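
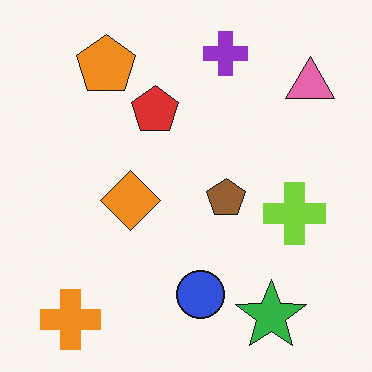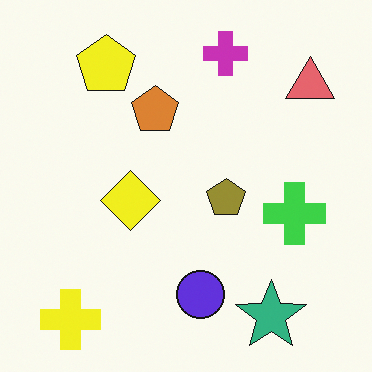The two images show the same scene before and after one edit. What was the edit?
This is the original image hue-shifted slightly.

Every shape's color has rotated by the same amount around the hue wheel — a uniform hue shift.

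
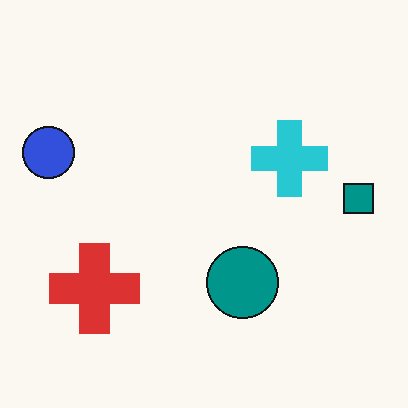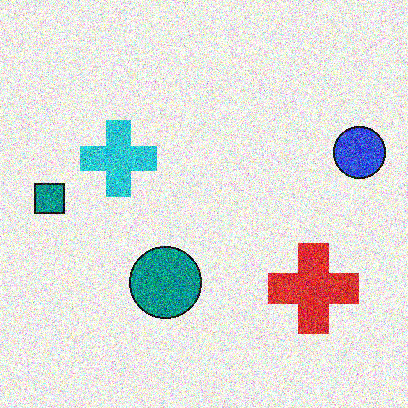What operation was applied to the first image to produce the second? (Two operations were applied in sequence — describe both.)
This is the original image flipped horizontally (left ↔ right), then degraded with heavy additive noise.

The blue circle is in the left of the first image and the right of the second — shapes on opposite sides of the vertical midline have swapped in a mirror flip. Random speckle covers the whole image, including the flat background.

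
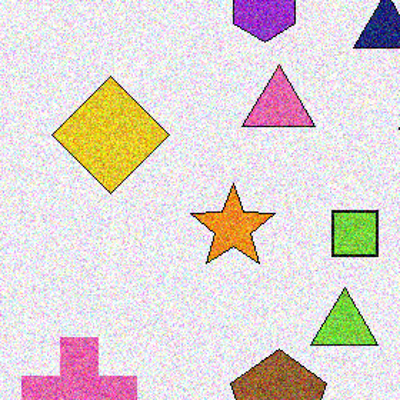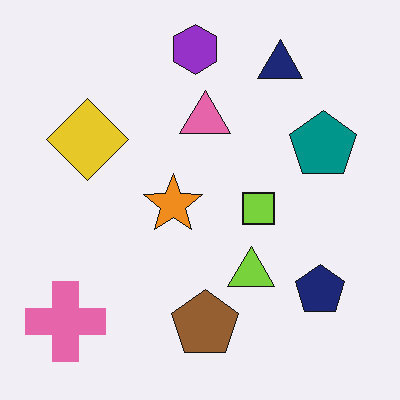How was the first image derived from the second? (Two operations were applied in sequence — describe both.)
This is the original image degraded with heavy additive noise, then cropped slightly and scaled back up.

Random speckle covers the whole image, including the flat background. The visible shapes are larger and the field of view is narrower; shapes near the original edges may be partly or wholly outside the frame — a crop-and-rescale.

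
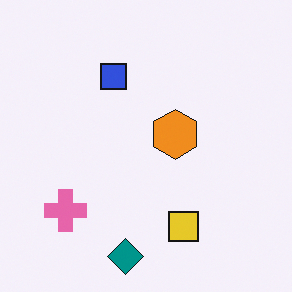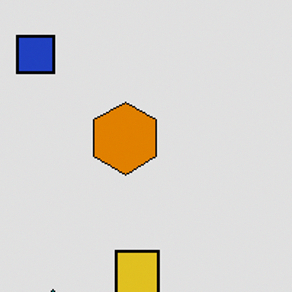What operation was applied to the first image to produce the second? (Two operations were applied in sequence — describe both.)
The image was posterized to a reduced palette, then cropped slightly and scaled back up.

Each flat color has snapped to a coarser quantized level — most visibly, the near-white background has dropped to a flat grey. The visible shapes are larger and the field of view is narrower; shapes near the original edges may be partly or wholly outside the frame — a crop-and-rescale.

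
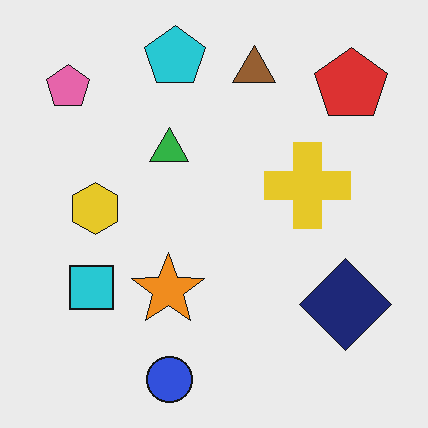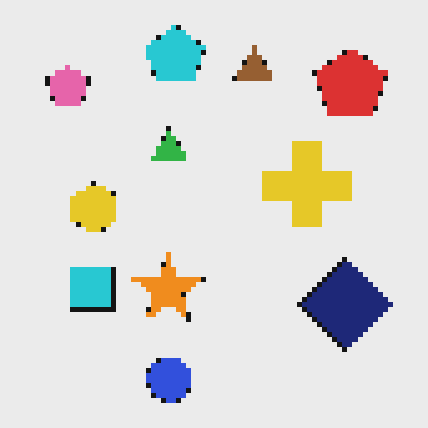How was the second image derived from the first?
This is the original image mildly pixelated.

Shapes are reduced to large square blocks; fine edges and outlines are lost — a downscale-then-upscale (mosaic) effect.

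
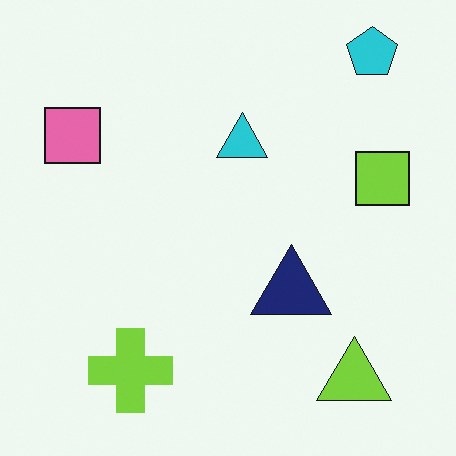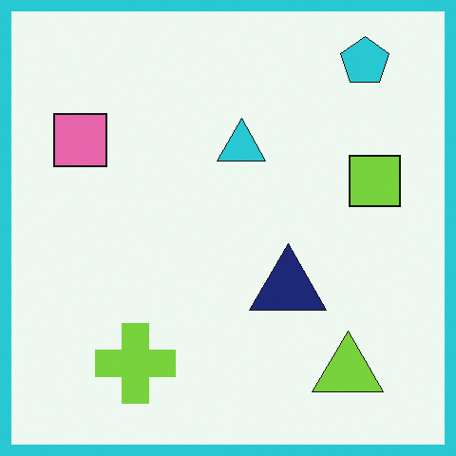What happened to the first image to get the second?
The image was framed with a cyan border.

A solid cyan frame runs around the edge of the second image, with the content slightly shrunk inside it.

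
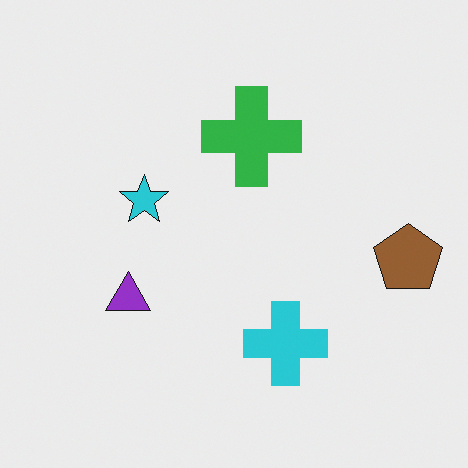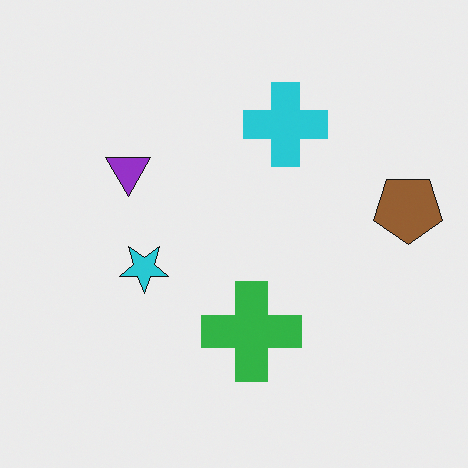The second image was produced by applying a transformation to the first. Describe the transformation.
The image was flipped vertically (top ↔ bottom).

The cyan cross is in the bottom of the first image and the top of the second — shapes on opposite sides of the horizontal midline have swapped in a mirror flip.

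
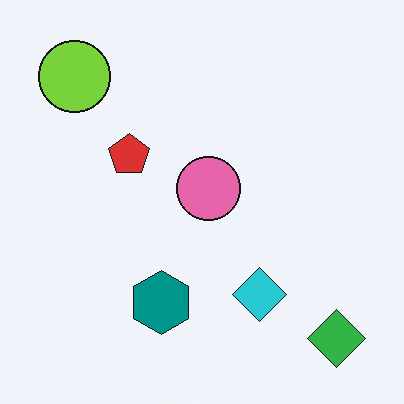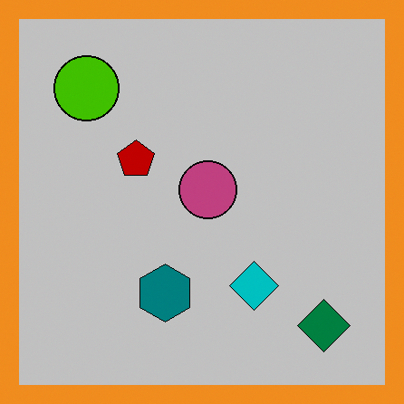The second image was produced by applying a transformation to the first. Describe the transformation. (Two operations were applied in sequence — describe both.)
It was heavily posterized to just a handful of flat colors, then framed with a orange border.

Each flat color has snapped to a coarser quantized level — most visibly, the near-white background has dropped to a flat grey. A solid orange frame runs around the edge of the second image, with the content slightly shrunk inside it.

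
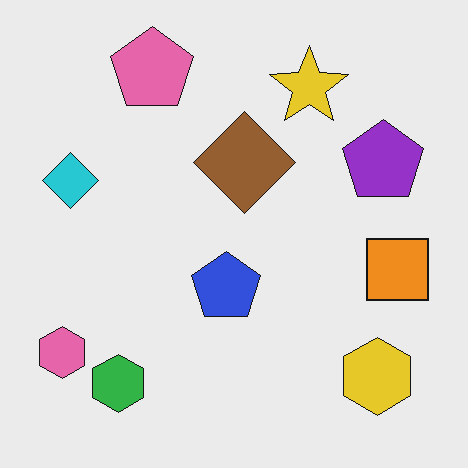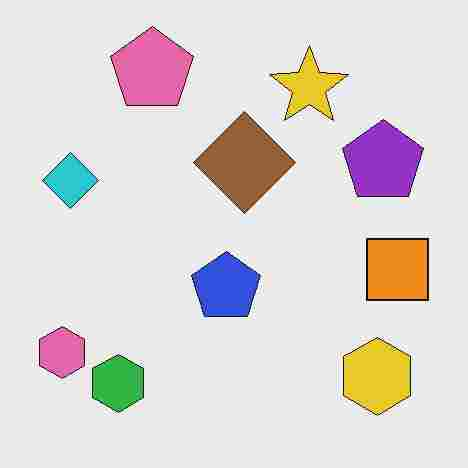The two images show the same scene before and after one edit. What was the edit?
This is the original image degraded with heavy JPEG compression.

Blocky 8×8 compression artifacts appear around shape edges and the flat background shows ringing — characteristic JPEG degradation.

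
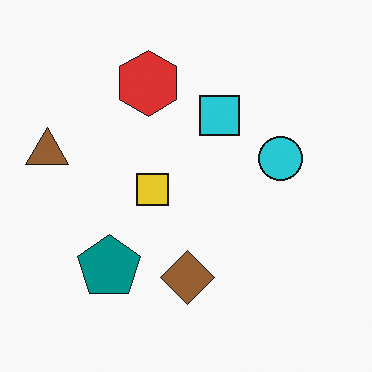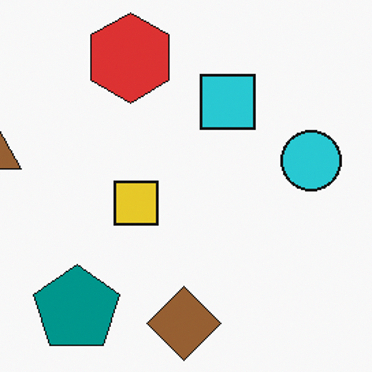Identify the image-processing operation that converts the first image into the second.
The transformation is: cropped to a modestly smaller region and rescaled.

The visible shapes are larger and the field of view is narrower; shapes near the original edges may be partly or wholly outside the frame — a crop-and-rescale.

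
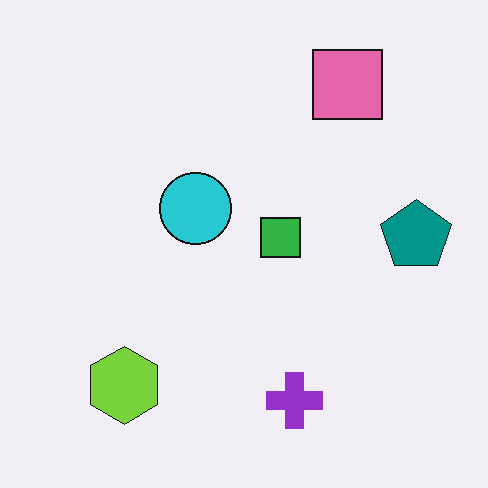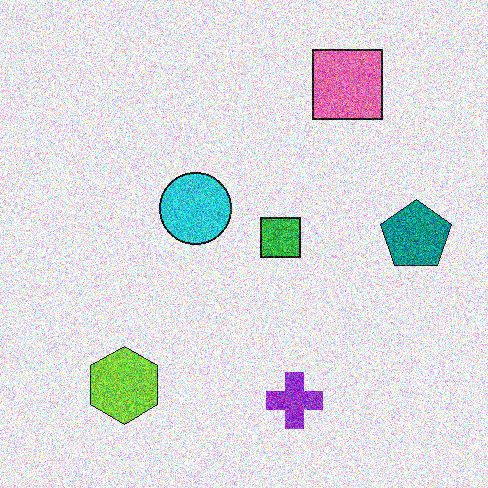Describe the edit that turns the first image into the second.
The second image is the first degraded with a thick layer of grain.

Random speckle covers the whole image, including the flat background.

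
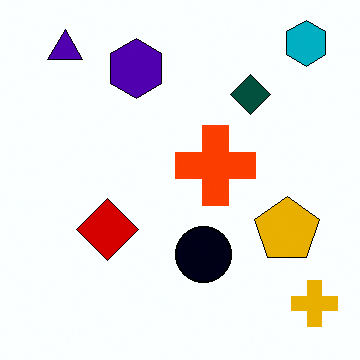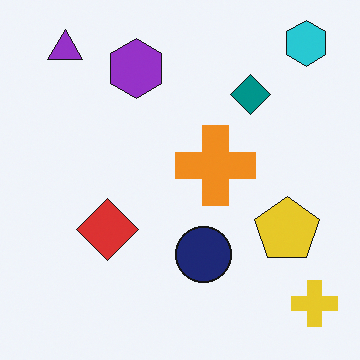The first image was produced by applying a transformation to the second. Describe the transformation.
Given much higher contrast.

Tones are pushed away from mid-grey across the whole image — a global contrast change.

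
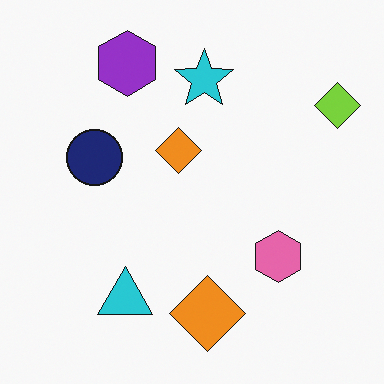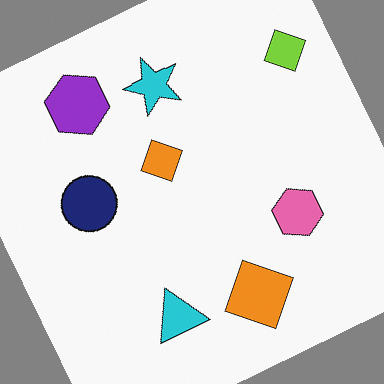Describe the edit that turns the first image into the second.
The image was rotated counter-clockwise by a clearly visible amount.

Every shape is tilted by the same angle and the image corners show triangular fill wedges — a whole-image rotation by a non-right angle.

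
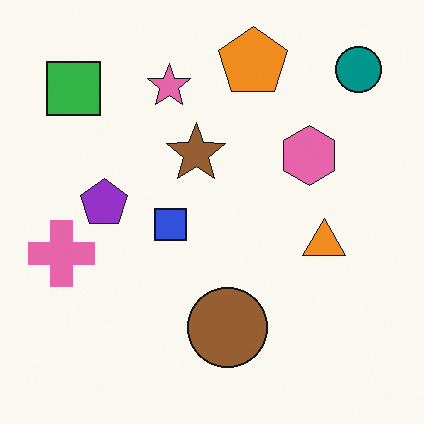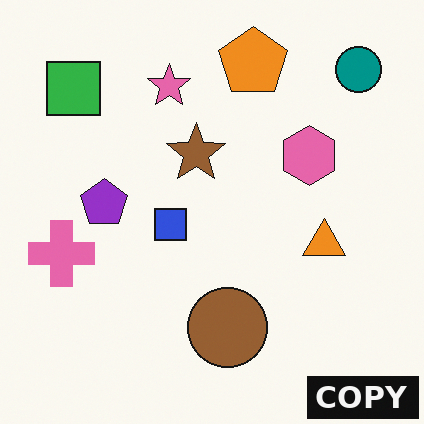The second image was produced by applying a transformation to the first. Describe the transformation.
The transformation is: watermarked with the text "COPY" in the lower-right corner.

A dark label reading "COPY" appears in the lower-right corner.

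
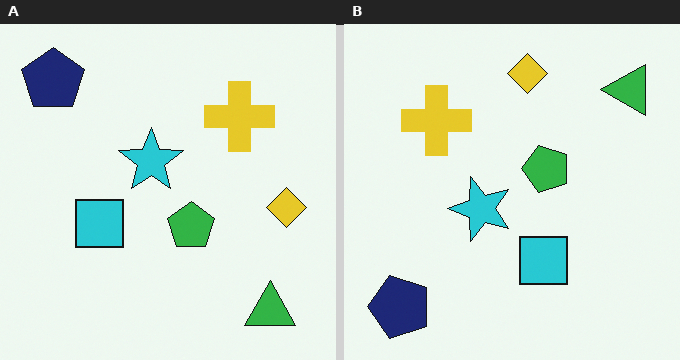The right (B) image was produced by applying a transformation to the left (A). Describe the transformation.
It was rotated 90° counter-clockwise.

The navy pentagon sits in the top-left of the left (A) image and the bottom-left of the right (B) — consistent with a whole-image 90° counter-clockwise rotation.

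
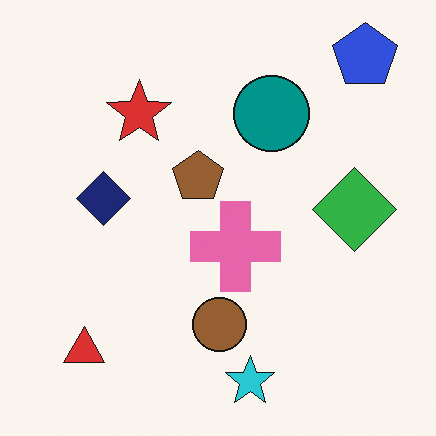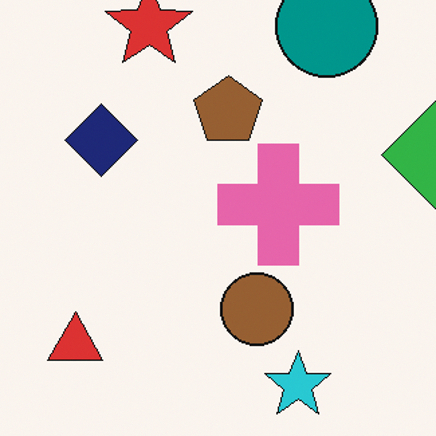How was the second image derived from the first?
The image was cropped to a modestly smaller region and rescaled.

The visible shapes are larger and the field of view is narrower; shapes near the original edges may be partly or wholly outside the frame — a crop-and-rescale.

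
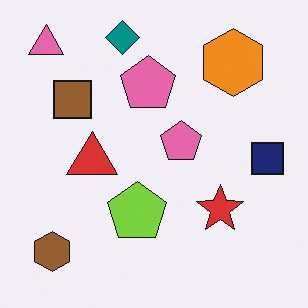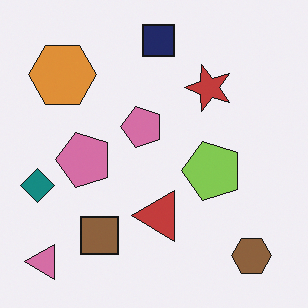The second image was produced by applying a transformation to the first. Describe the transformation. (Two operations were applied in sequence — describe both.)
Rotated 90° counter-clockwise, then slightly desaturated.

The pink triangle sits in the top-left of the first image and the bottom-left of the second — consistent with a whole-image 90° counter-clockwise rotation. All colors are more muted and greyish — a global saturation change.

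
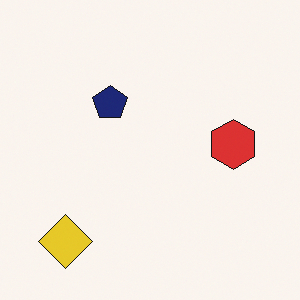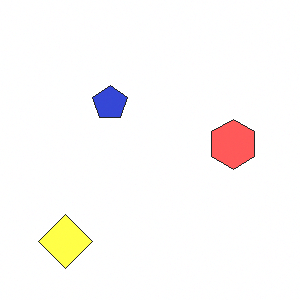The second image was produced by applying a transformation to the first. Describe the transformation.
Noticeably brightened.

Every pixel — background and shapes alike — is uniformly brightened.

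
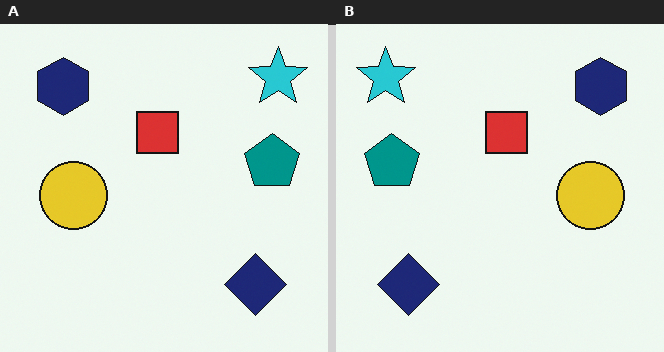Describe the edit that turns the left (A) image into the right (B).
This is the original image flipped horizontally (left ↔ right).

The cyan star is in the top-right of the left (A) image and the top-left of the right (B) — shapes on opposite sides of the vertical midline have swapped in a mirror flip.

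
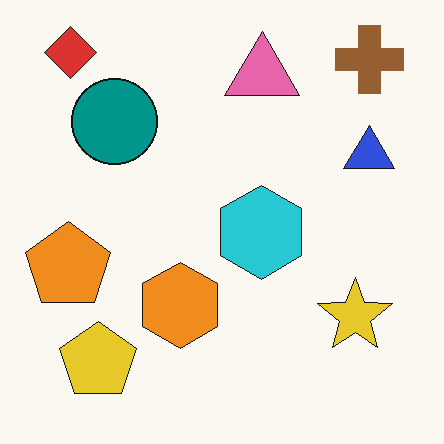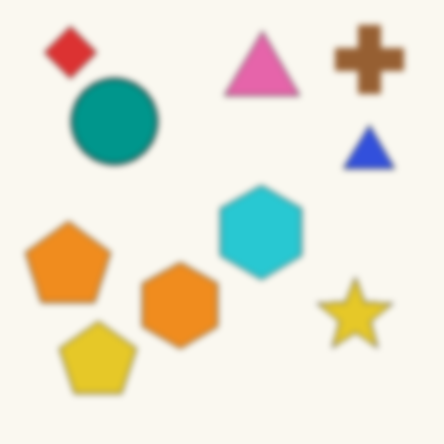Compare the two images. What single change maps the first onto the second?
The image was noticeably gaussian-blurred.

Shape edges and outlines are uniformly softened across the whole image.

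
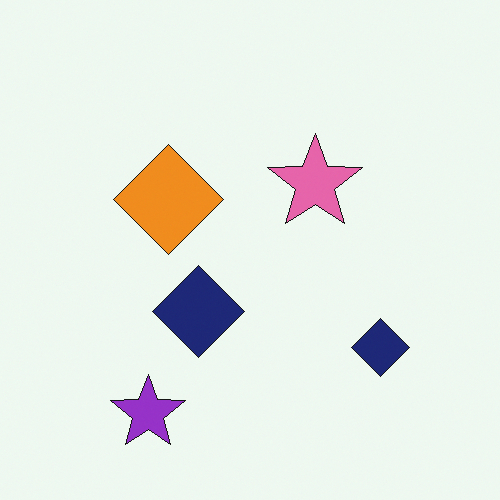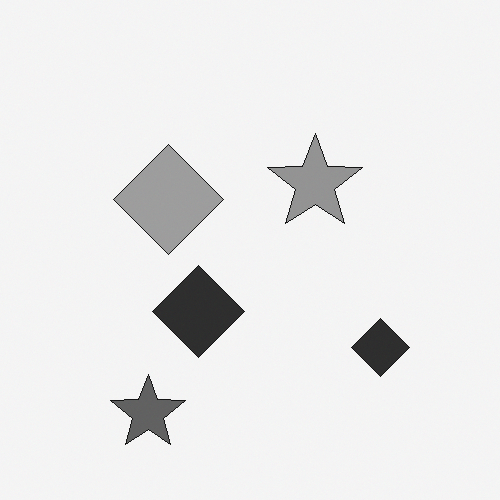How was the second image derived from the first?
Converted to grayscale.

All color is removed — every shape is now a shade of grey.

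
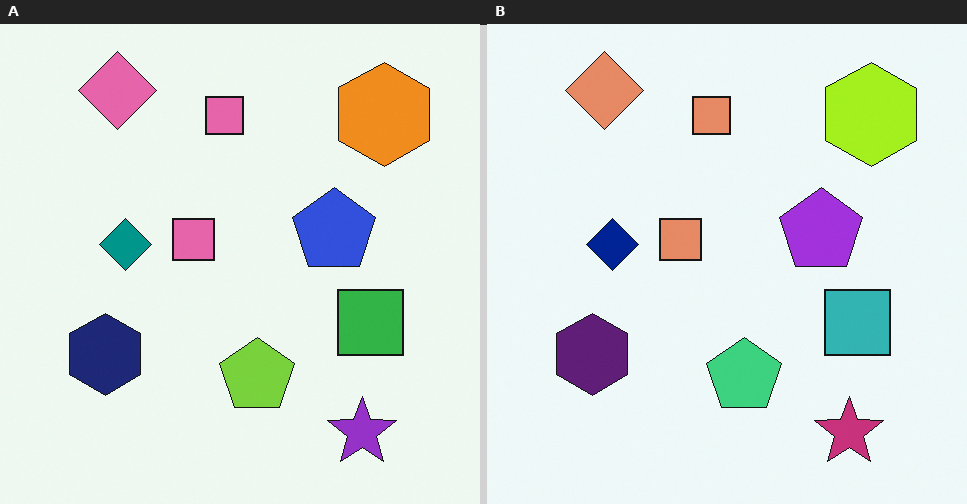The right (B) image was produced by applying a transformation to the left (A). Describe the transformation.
The transformation is: hue-shifted slightly.

Every shape's color has rotated by the same amount around the hue wheel — a uniform hue shift.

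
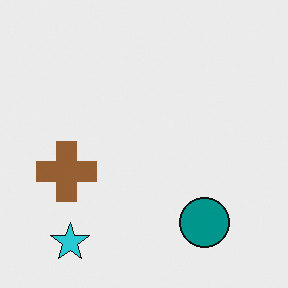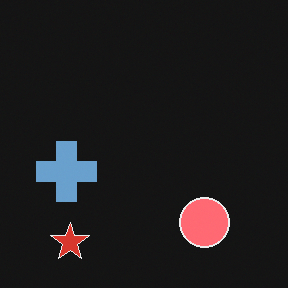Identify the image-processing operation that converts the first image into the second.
The image was color-inverted (negative).

The light background has become dark and every shape's color is its complement — a photographic negative.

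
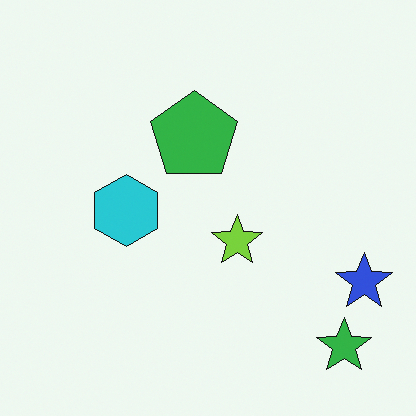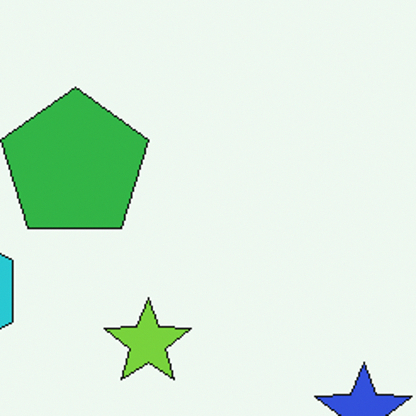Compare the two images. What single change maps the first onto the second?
This is the original image cropped tightly and scaled back up.

The visible shapes are larger and the field of view is narrower; shapes near the original edges may be partly or wholly outside the frame — a crop-and-rescale.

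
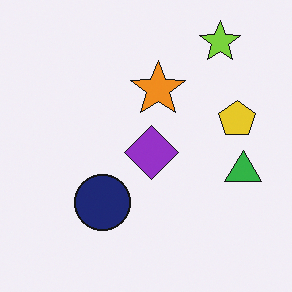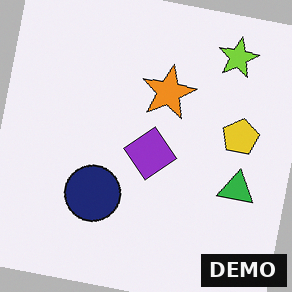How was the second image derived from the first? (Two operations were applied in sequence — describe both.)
It was rotated clockwise by a few degrees, then watermarked with the text "DEMO" in the lower-right corner.

Every shape is tilted by the same angle and the image corners show triangular fill wedges — a whole-image rotation by a non-right angle. A dark label reading "DEMO" appears in the lower-right corner.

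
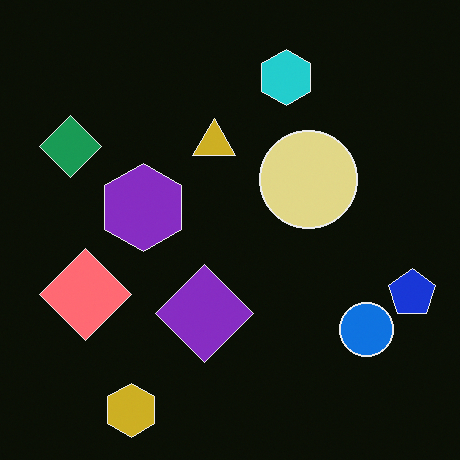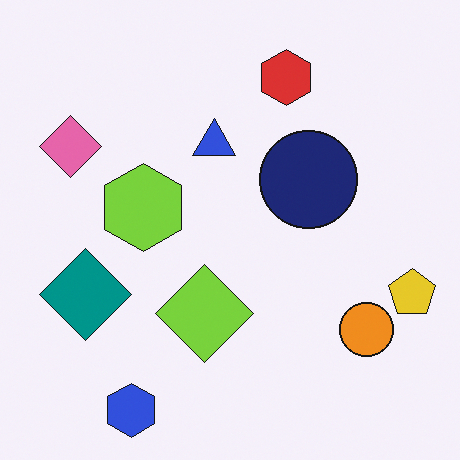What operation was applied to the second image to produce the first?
The first image is the second color-inverted (negative).

The light background has become dark and every shape's color is its complement — a photographic negative.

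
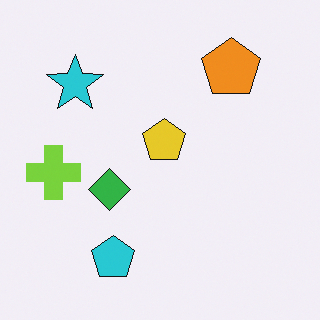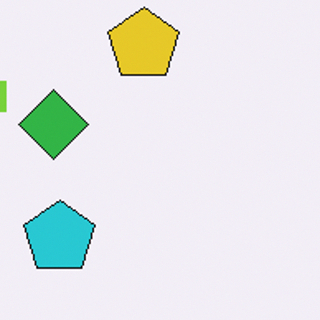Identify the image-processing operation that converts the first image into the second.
The image was cropped to a noticeably smaller region and rescaled.

The visible shapes are larger and the field of view is narrower; shapes near the original edges may be partly or wholly outside the frame — a crop-and-rescale.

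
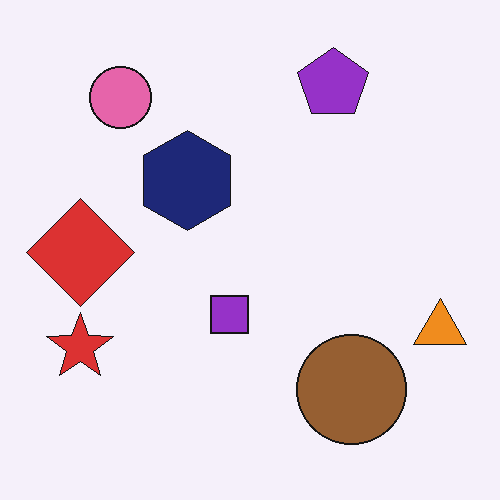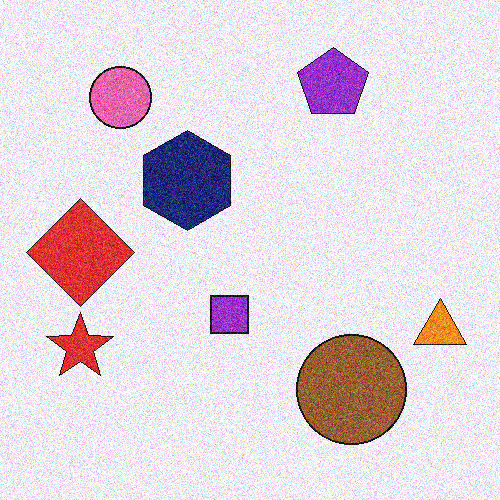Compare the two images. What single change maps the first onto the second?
This is the original image degraded with strong gaussian noise.

Random speckle covers the whole image, including the flat background.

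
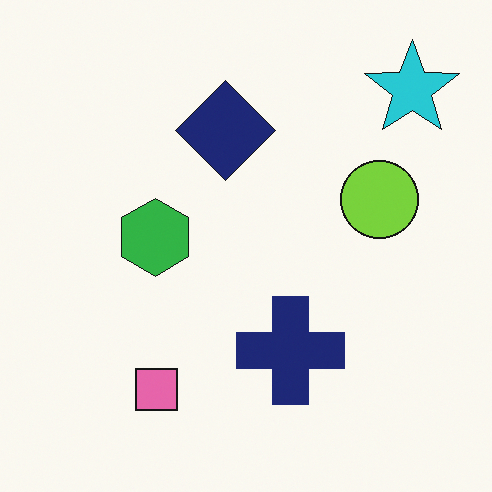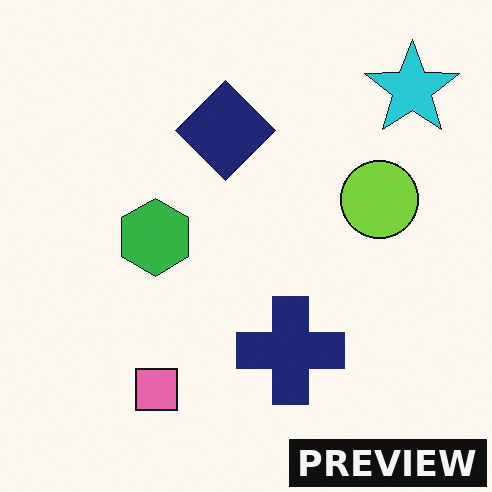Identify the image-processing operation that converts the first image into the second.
This is the original image watermarked with the text "PREVIEW" in the lower-right corner.

A dark label reading "PREVIEW" appears in the lower-right corner.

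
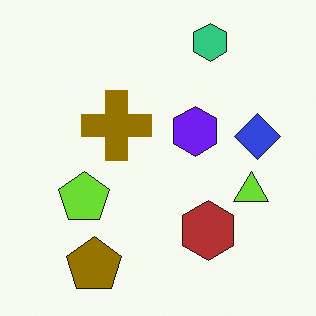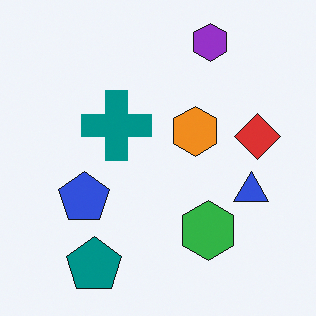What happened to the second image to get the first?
The first image is the second hue-shifted through roughly half the color wheel.

Every shape's color has rotated by the same amount around the hue wheel — a uniform hue shift.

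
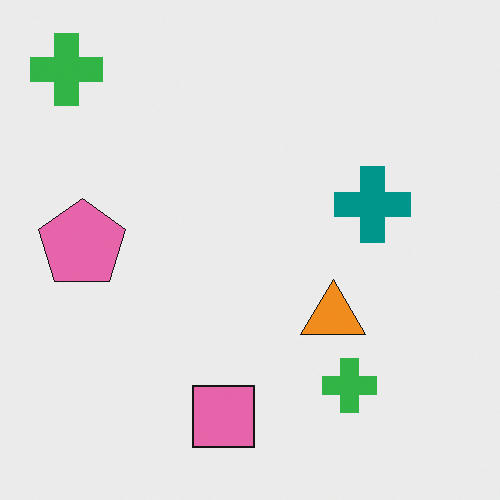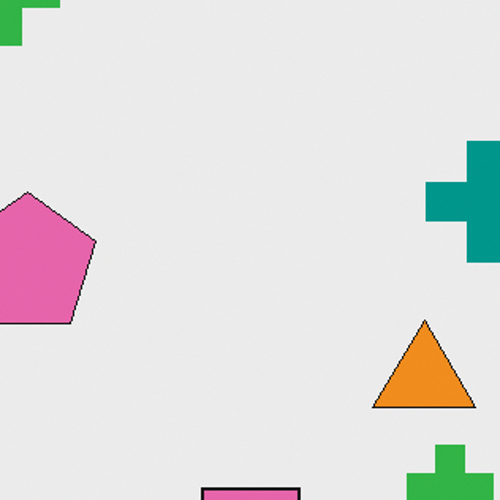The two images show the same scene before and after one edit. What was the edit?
The second image is the first cropped slightly and scaled back up.

The visible shapes are larger and the field of view is narrower; shapes near the original edges may be partly or wholly outside the frame — a crop-and-rescale.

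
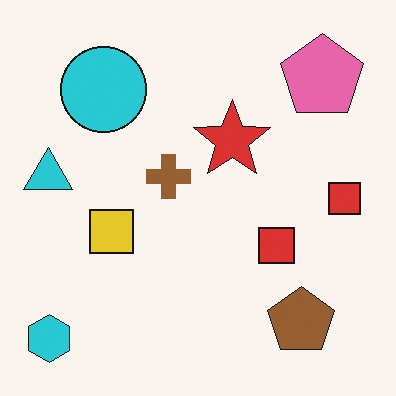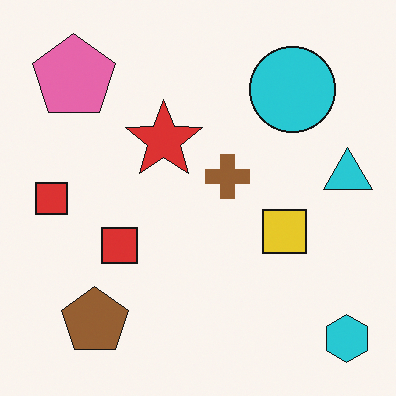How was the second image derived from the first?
The image was flipped horizontally (left ↔ right).

The cyan triangle is in the left of the first image and the right of the second — shapes on opposite sides of the vertical midline have swapped in a mirror flip.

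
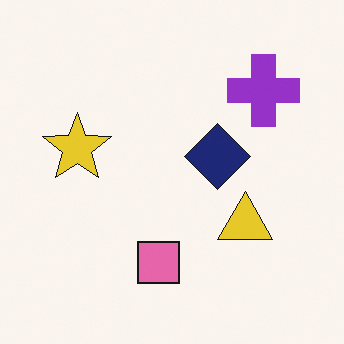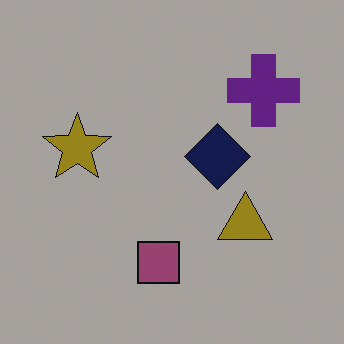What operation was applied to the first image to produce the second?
It was noticeably darkened.

Every pixel — background and shapes alike — is uniformly darkened.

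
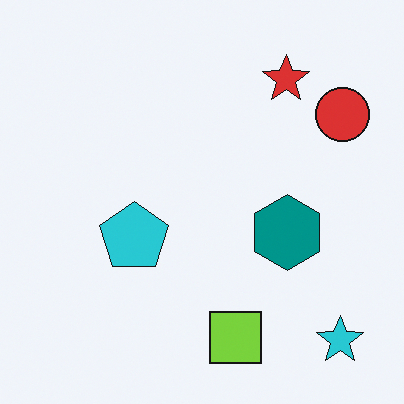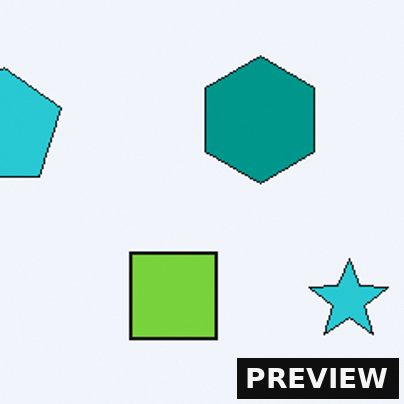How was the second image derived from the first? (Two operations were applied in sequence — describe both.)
This is the original image cropped to a noticeably smaller region and rescaled, then watermarked with the text "PREVIEW" in the lower-right corner.

The visible shapes are larger and the field of view is narrower; shapes near the original edges may be partly or wholly outside the frame — a crop-and-rescale. A dark label reading "PREVIEW" appears in the lower-right corner.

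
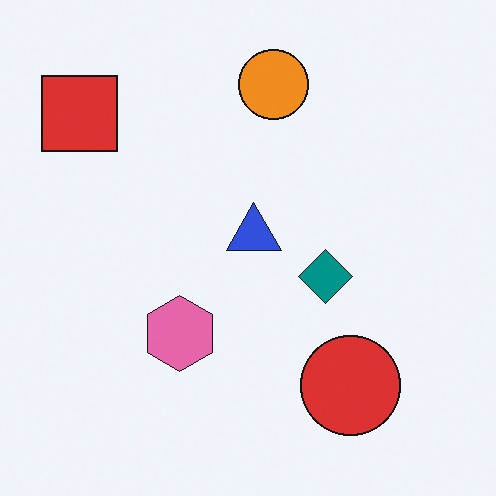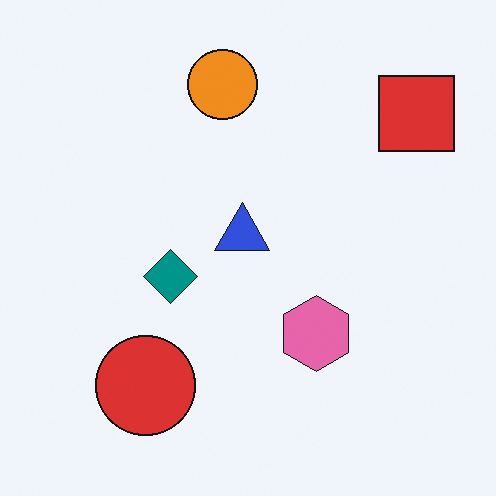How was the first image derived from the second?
This is the original image flipped horizontally (left ↔ right).

The red square is in the top-right of the second image and the top-left of the first — shapes on opposite sides of the vertical midline have swapped in a mirror flip.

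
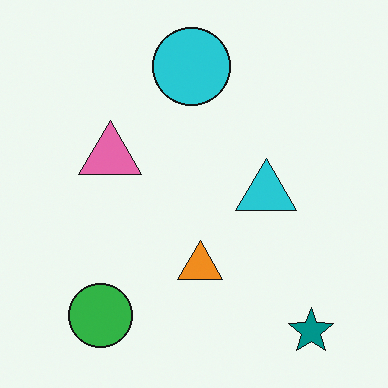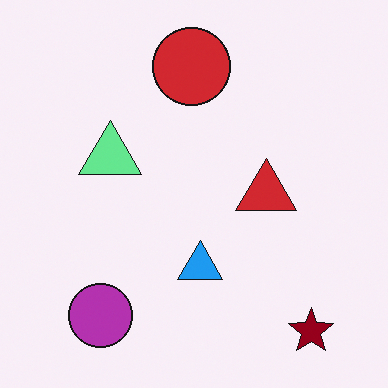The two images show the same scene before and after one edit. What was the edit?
It was hue-shifted through roughly half the color wheel.

Every shape's color has rotated by the same amount around the hue wheel — a uniform hue shift.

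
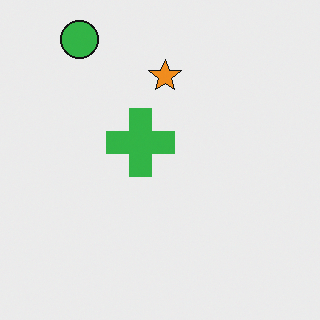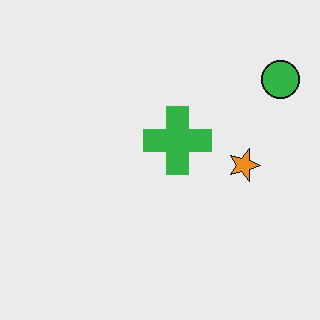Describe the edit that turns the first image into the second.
Rotated 90° clockwise.

The green circle sits in the top-left of the first image and the top-right of the second — consistent with a whole-image 90° clockwise rotation.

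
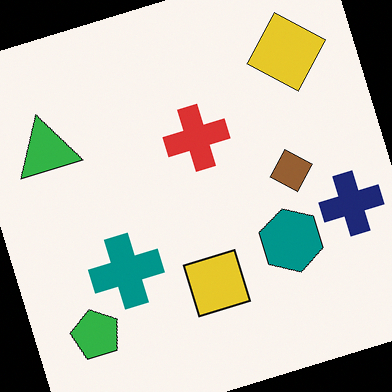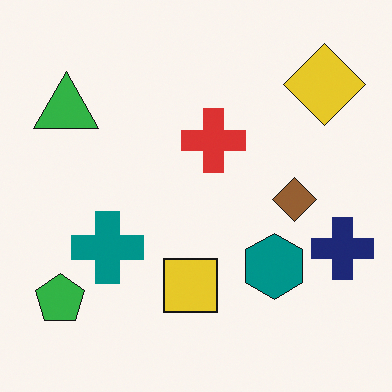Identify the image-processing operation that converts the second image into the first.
The image was rotated counter-clockwise by a clearly visible amount.

Every shape is tilted by the same angle and the image corners show triangular fill wedges — a whole-image rotation by a non-right angle.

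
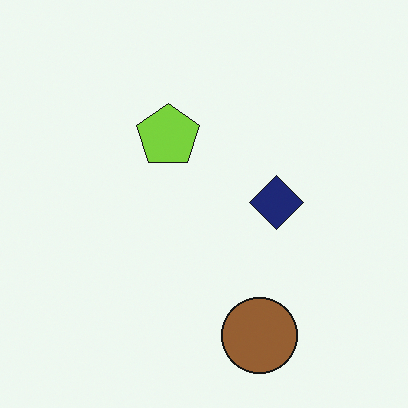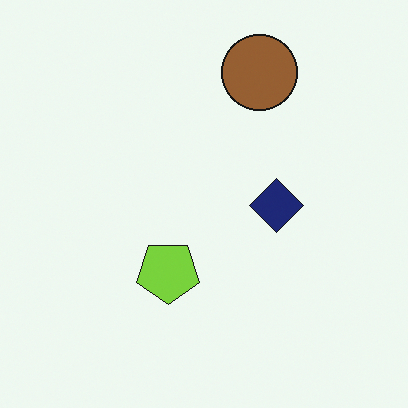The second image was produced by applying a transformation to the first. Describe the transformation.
The second image is the first flipped vertically (top ↔ bottom).

The brown circle is in the bottom of the first image and the top of the second — shapes on opposite sides of the horizontal midline have swapped in a mirror flip.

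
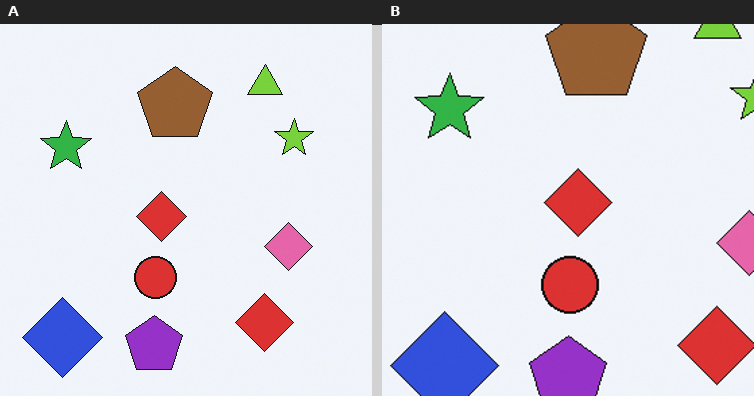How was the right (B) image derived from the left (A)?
The transformation is: cropped slightly and scaled back up.

The visible shapes are larger and the field of view is narrower; shapes near the original edges may be partly or wholly outside the frame — a crop-and-rescale.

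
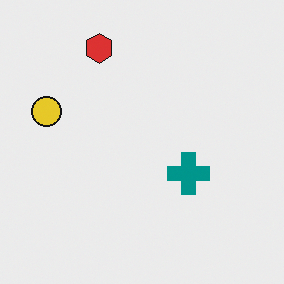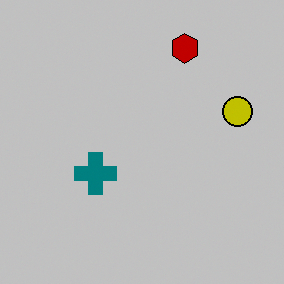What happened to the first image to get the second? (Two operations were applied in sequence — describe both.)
The second image is the first heavily posterized to just a handful of flat colors, then flipped horizontally (left ↔ right).

Each flat color has snapped to a coarser quantized level — most visibly, the near-white background has dropped to a flat grey. The yellow circle is in the left of the first image and the right of the second — shapes on opposite sides of the vertical midline have swapped in a mirror flip.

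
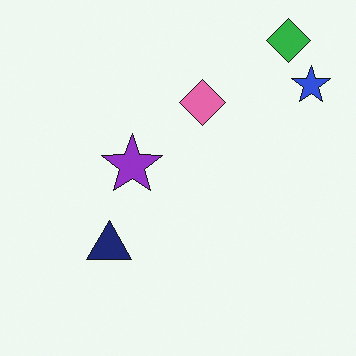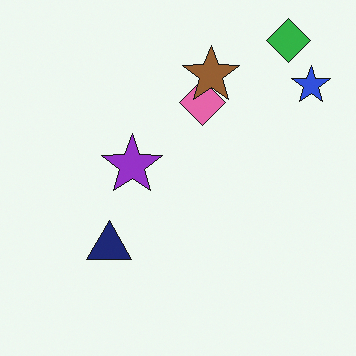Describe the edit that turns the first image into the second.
The second image is the first overlaid with an additional brown star.

A brown star appears in the second image that is absent from the first.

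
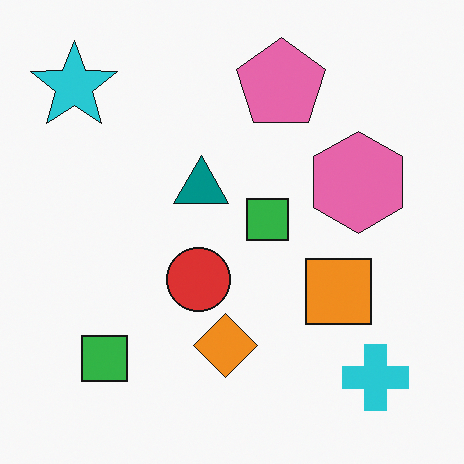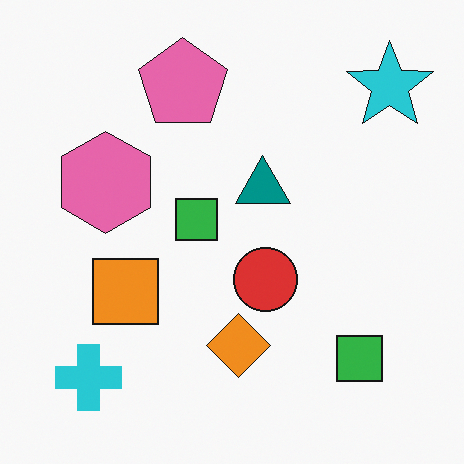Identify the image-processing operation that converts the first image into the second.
Flipped horizontally (left ↔ right).

The cyan star is in the top-left of the first image and the top-right of the second — shapes on opposite sides of the vertical midline have swapped in a mirror flip.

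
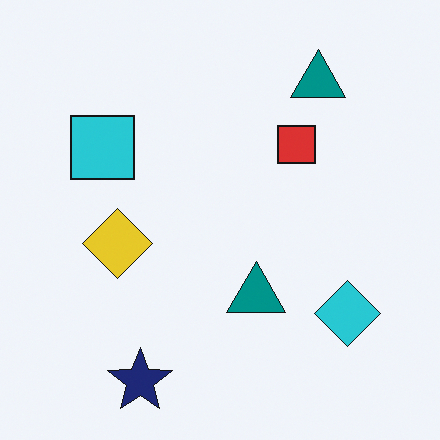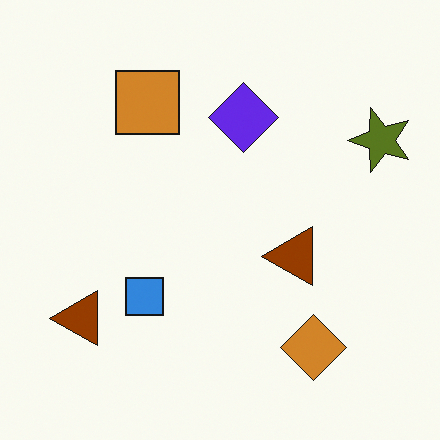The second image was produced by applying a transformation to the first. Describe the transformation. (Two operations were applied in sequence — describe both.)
The transformation is: hue-shifted by a large amount, then transposed (reflected across the top-left ↔ bottom-right diagonal).

Every shape's color has rotated by the same amount around the hue wheel — a uniform hue shift. Shapes have swapped their row and column positions — what was in the top-right is now in the bottom-left — a diagonal reflection.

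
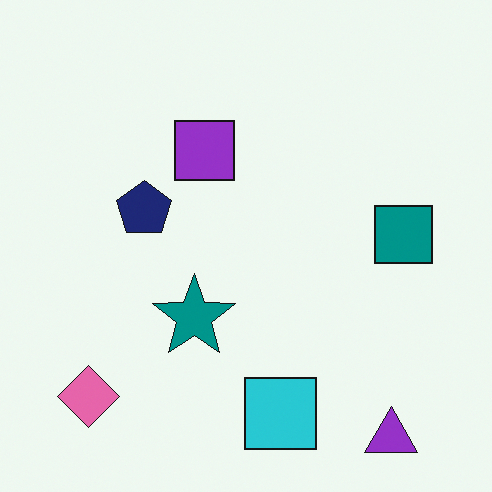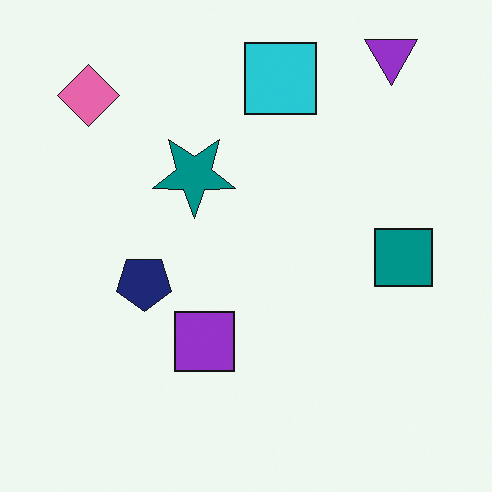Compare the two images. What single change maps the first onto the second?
It was flipped vertically (top ↔ bottom).

The purple triangle is in the bottom-right of the first image and the top-right of the second — shapes on opposite sides of the horizontal midline have swapped in a mirror flip.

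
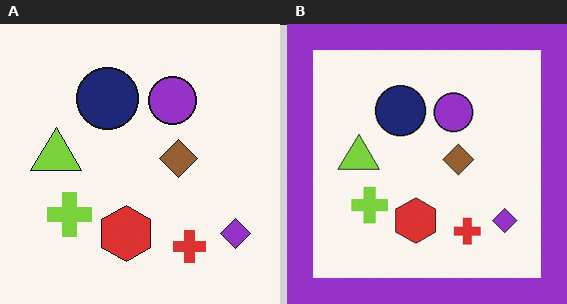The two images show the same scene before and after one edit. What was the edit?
Framed with a purple border.

A solid purple frame runs around the edge of the right (B) image, with the content slightly shrunk inside it.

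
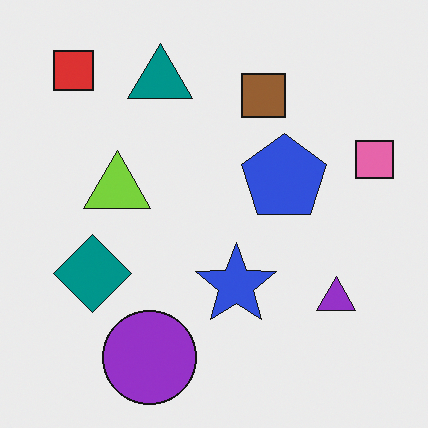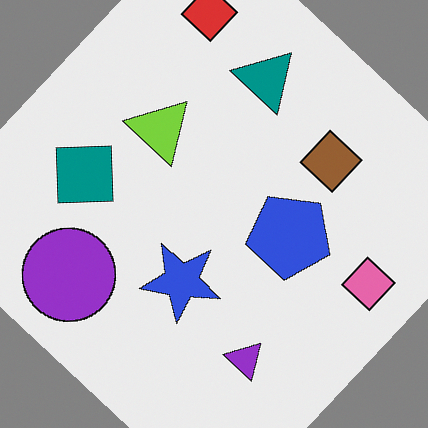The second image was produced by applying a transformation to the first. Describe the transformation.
The second image is the first rotated clockwise by a large amount — several tens of degrees.

Every shape is tilted by the same angle and the image corners show triangular fill wedges — a whole-image rotation by a non-right angle.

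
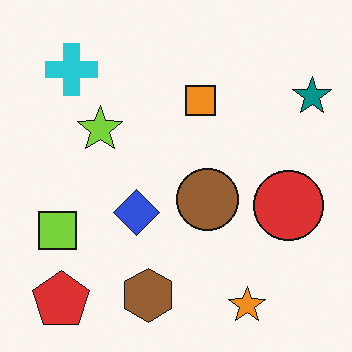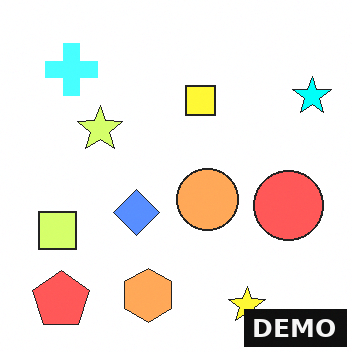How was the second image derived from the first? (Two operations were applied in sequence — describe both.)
The transformation is: noticeably brightened, then watermarked with the text "DEMO" in the lower-right corner.

Every pixel — background and shapes alike — is uniformly brightened. A dark label reading "DEMO" appears in the lower-right corner.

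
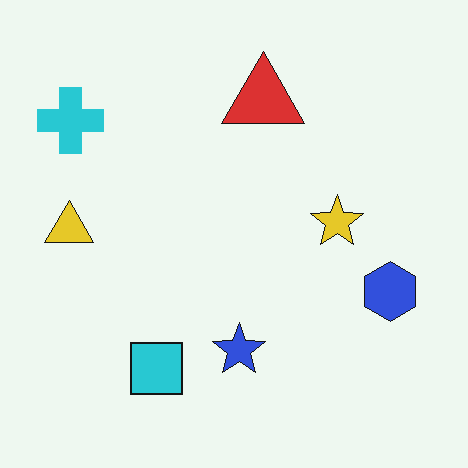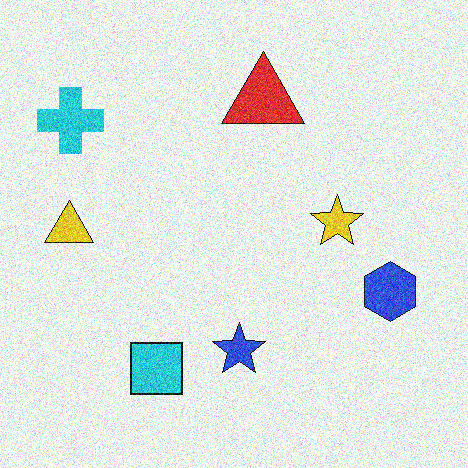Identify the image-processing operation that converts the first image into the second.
The second image is the first degraded with a thick layer of grain.

Random speckle covers the whole image, including the flat background.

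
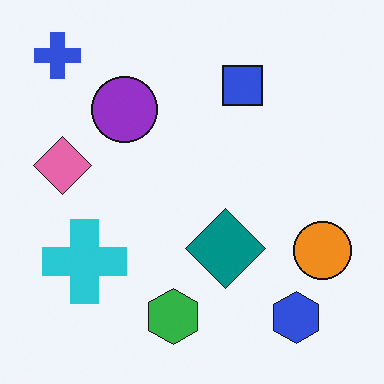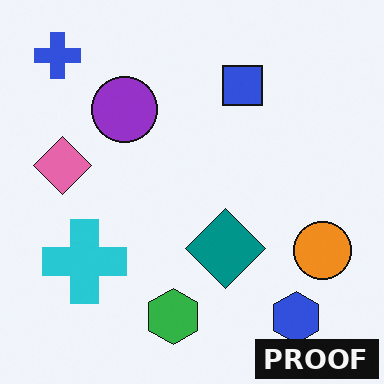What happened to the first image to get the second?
The image was watermarked with the text "PROOF" in the lower-right corner.

A dark label reading "PROOF" appears in the lower-right corner.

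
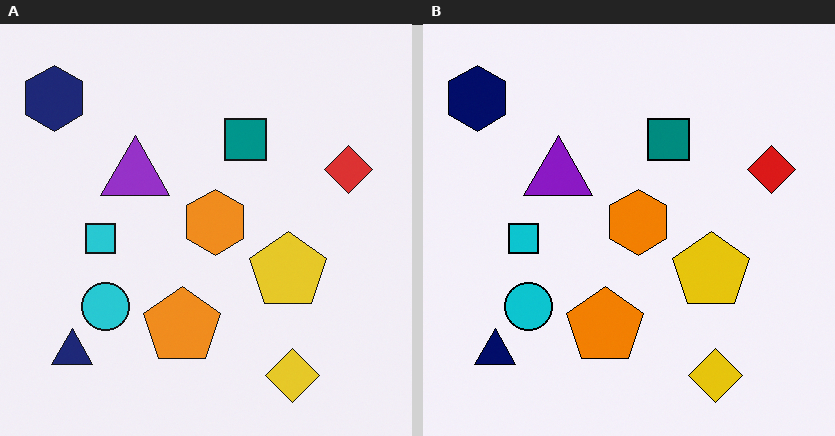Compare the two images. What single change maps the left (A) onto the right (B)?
The right (B) image is the left (A) given slightly increased contrast.

Tones are pushed away from mid-grey across the whole image — a global contrast change.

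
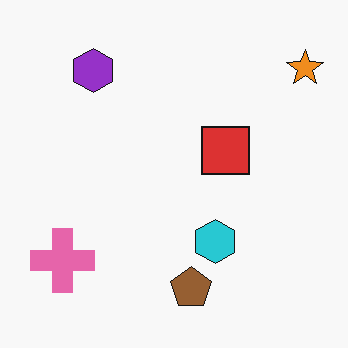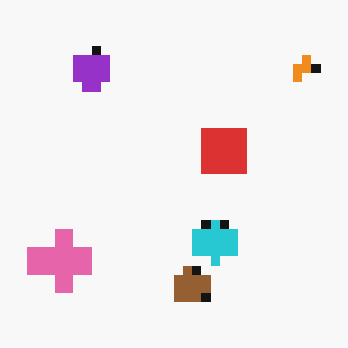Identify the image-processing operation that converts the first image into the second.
The image was coarsely pixelated.

Shapes are reduced to large square blocks; fine edges and outlines are lost — a downscale-then-upscale (mosaic) effect.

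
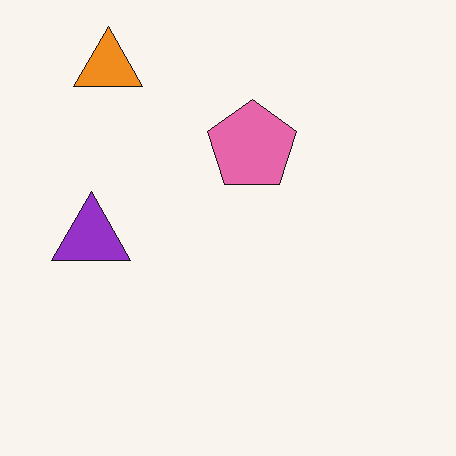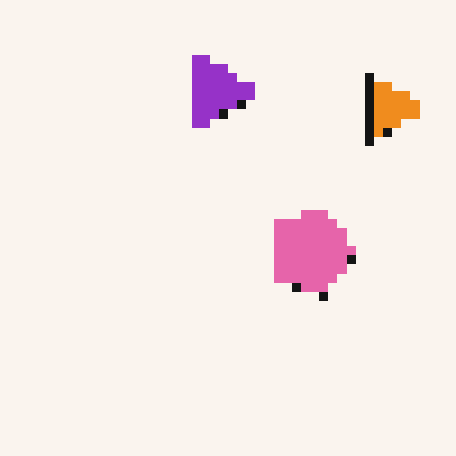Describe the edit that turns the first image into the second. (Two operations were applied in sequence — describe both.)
The transformation is: coarsely pixelated, then rotated 90° clockwise.

Shapes are reduced to large square blocks; fine edges and outlines are lost — a downscale-then-upscale (mosaic) effect. The orange triangle sits in the top-left of the first image and the top-right of the second — consistent with a whole-image 90° clockwise rotation.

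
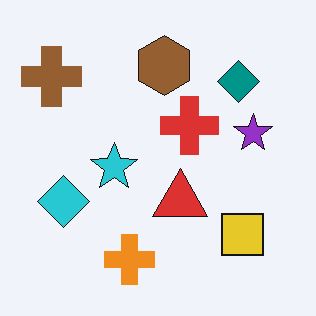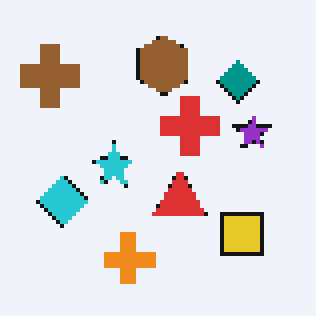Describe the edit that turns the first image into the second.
The second image is the first mildly pixelated.

Shapes are reduced to large square blocks; fine edges and outlines are lost — a downscale-then-upscale (mosaic) effect.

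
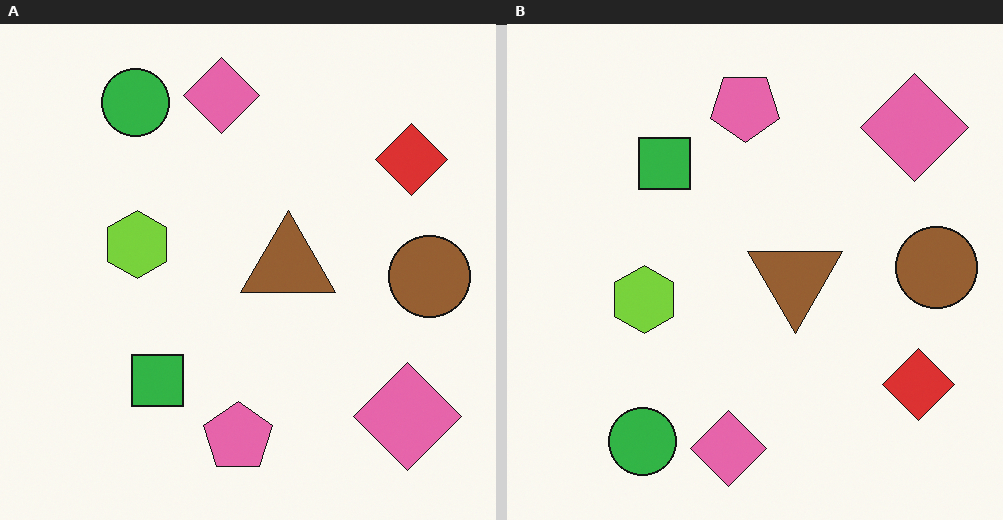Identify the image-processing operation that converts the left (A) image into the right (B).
Flipped vertically (top ↔ bottom).

The green circle is in the top-left of the left (A) image and the bottom-left of the right (B) — shapes on opposite sides of the horizontal midline have swapped in a mirror flip.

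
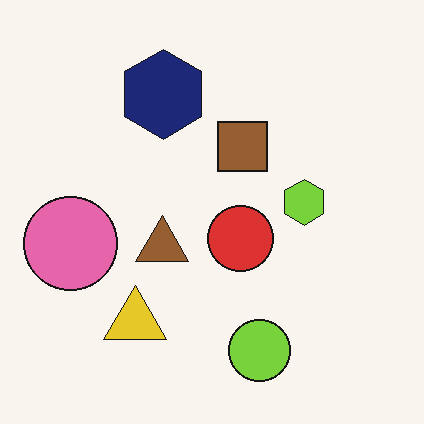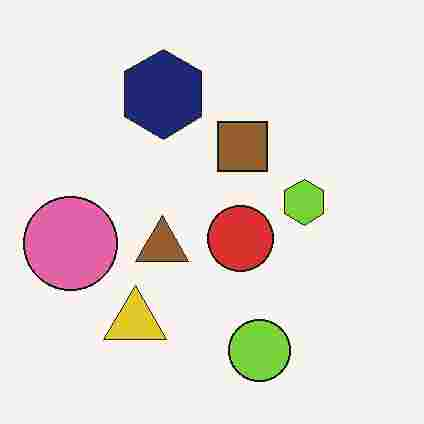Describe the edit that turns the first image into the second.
The transformation is: degraded with heavy JPEG compression.

Blocky 8×8 compression artifacts appear around shape edges and the flat background shows ringing — characteristic JPEG degradation.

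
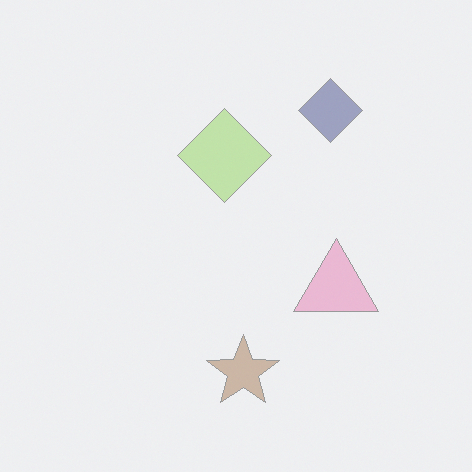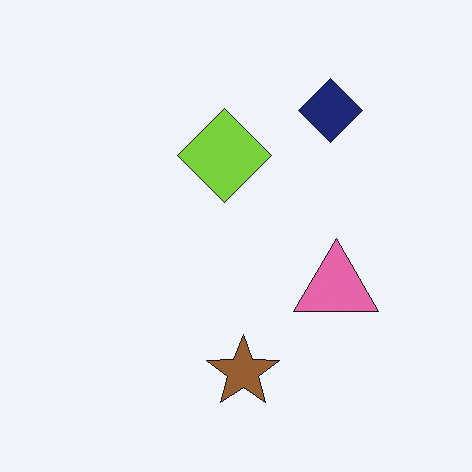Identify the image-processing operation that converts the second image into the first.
The first image is the second washed out (contrast reduced).

Tones are pushed toward mid-grey across the whole image — a global contrast change.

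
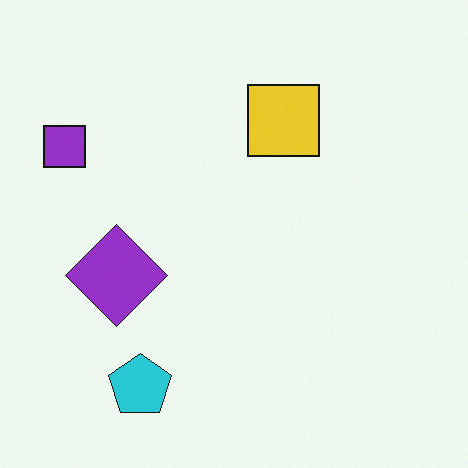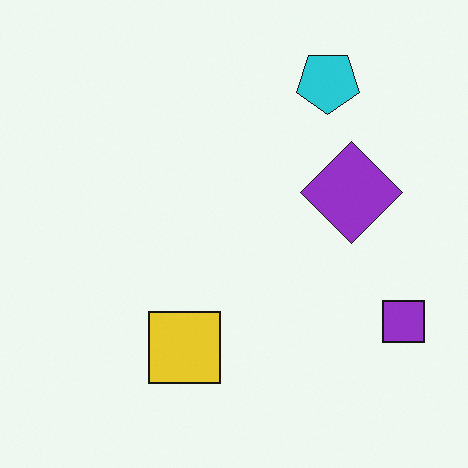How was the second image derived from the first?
Rotated 180°.

The purple square sits in the top-left of the first image and the bottom-right of the second — consistent with a whole-image 180° rotation.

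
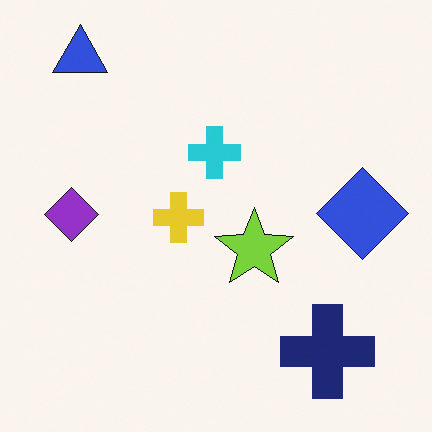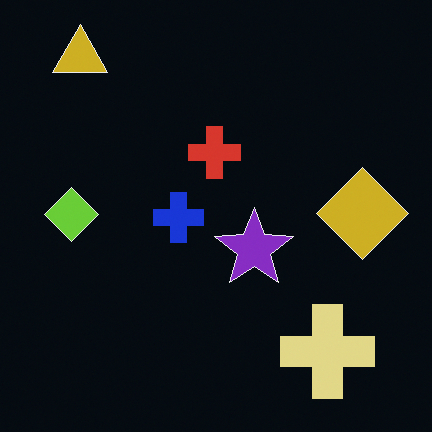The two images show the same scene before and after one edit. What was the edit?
The image was color-inverted (negative).

The light background has become dark and every shape's color is its complement — a photographic negative.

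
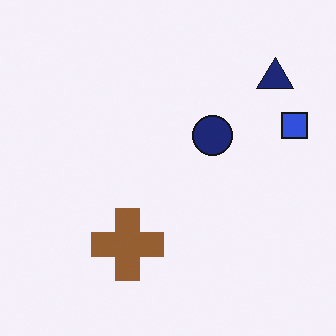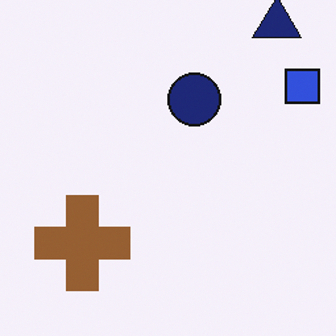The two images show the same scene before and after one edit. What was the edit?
The second image is the first cropped to a modestly smaller region and rescaled.

The visible shapes are larger and the field of view is narrower; shapes near the original edges may be partly or wholly outside the frame — a crop-and-rescale.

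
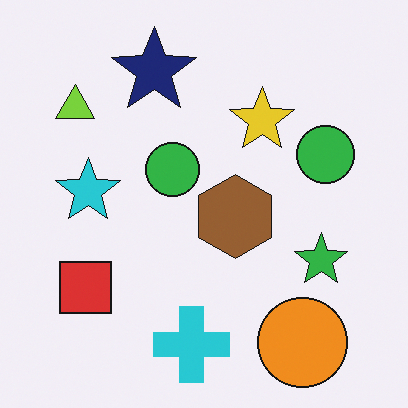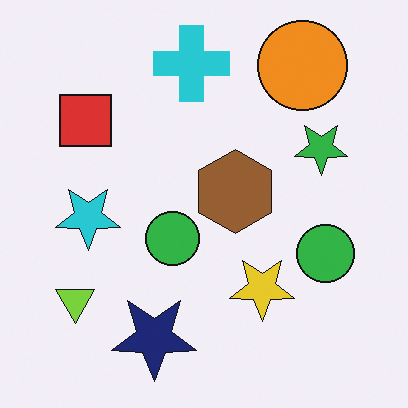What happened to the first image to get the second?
The image was flipped vertically (top ↔ bottom).

The cyan cross is in the bottom of the first image and the top of the second — shapes on opposite sides of the horizontal midline have swapped in a mirror flip.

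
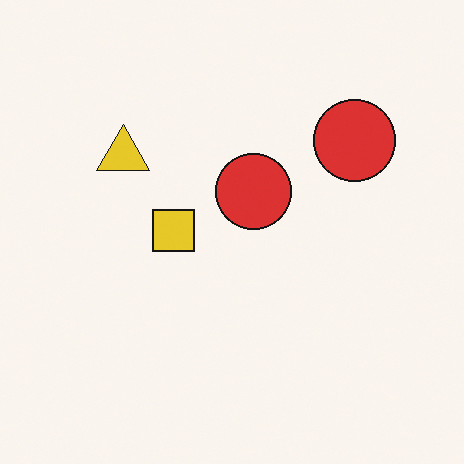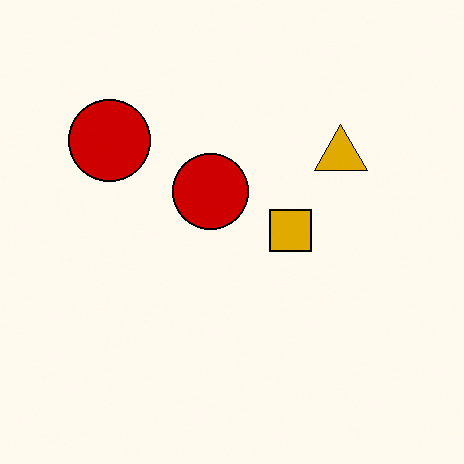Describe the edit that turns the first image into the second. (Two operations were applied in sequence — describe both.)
The transformation is: given much higher contrast, then flipped horizontally (left ↔ right).

Tones are pushed away from mid-grey across the whole image — a global contrast change. The yellow triangle is in the left of the first image and the right of the second — shapes on opposite sides of the vertical midline have swapped in a mirror flip.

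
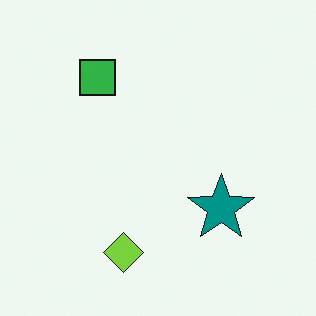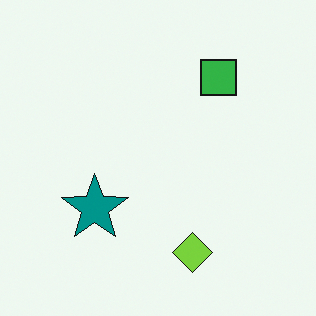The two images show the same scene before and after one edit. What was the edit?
The transformation is: flipped horizontally (left ↔ right).

The teal star is in the right of the first image and the left of the second — shapes on opposite sides of the vertical midline have swapped in a mirror flip.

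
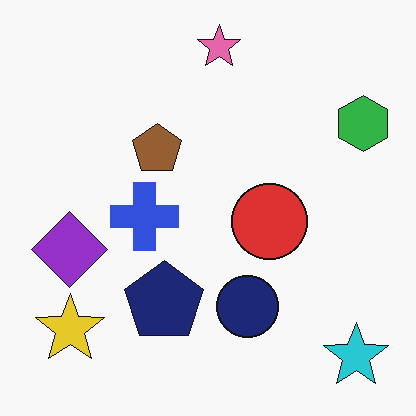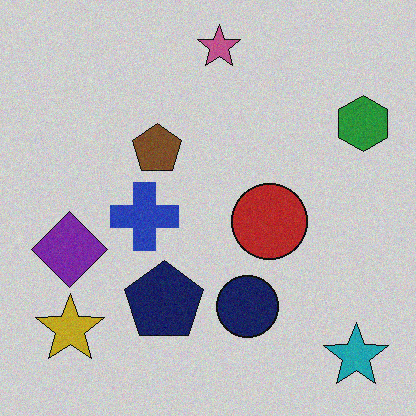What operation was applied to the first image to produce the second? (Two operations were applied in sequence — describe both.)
It was slightly darkened, then degraded with a light layer of grain.

Every pixel — background and shapes alike — is uniformly darkened. Random speckle covers the whole image, including the flat background.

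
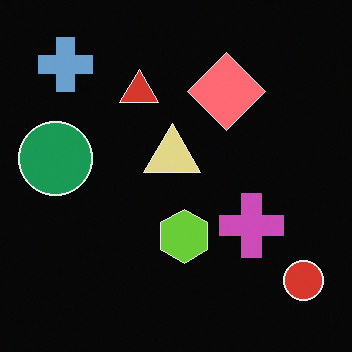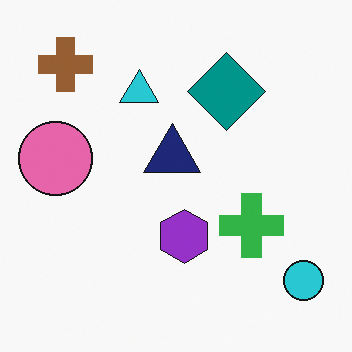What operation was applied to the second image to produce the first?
The image was color-inverted (negative).

The light background has become dark and every shape's color is its complement — a photographic negative.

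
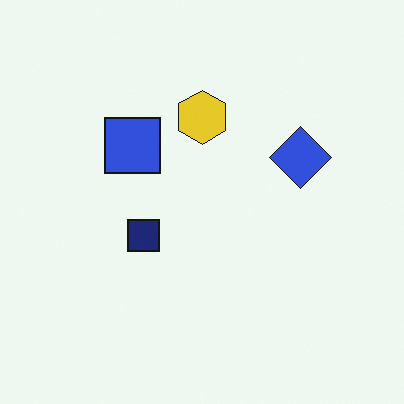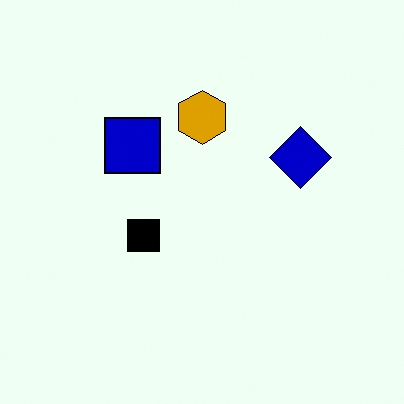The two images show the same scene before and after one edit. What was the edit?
Boosted in contrast.

Tones are pushed away from mid-grey across the whole image — a global contrast change.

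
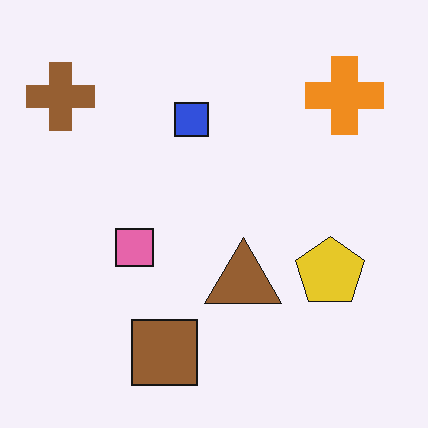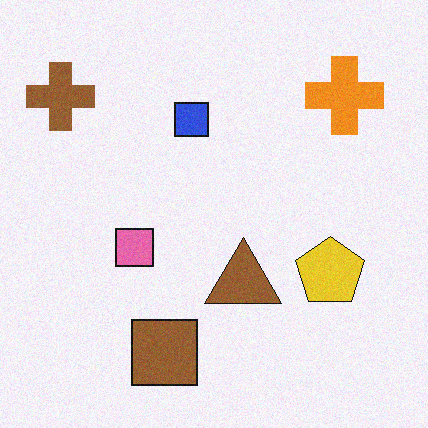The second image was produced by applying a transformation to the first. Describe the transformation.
The second image is the first degraded with light additive noise.

Random speckle covers the whole image, including the flat background.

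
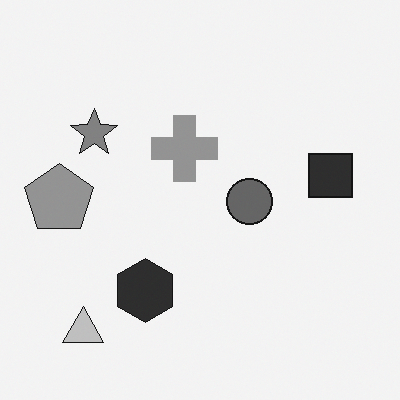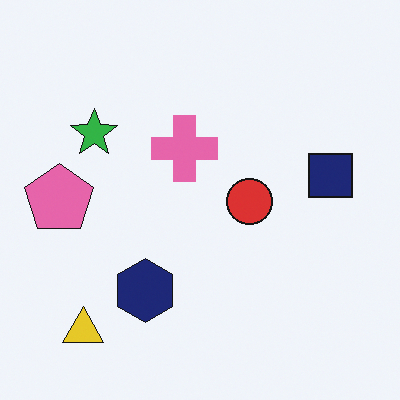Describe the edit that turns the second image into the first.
The transformation is: converted to grayscale.

All color is removed — every shape is now a shade of grey.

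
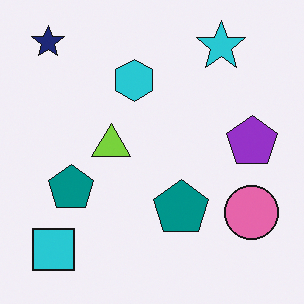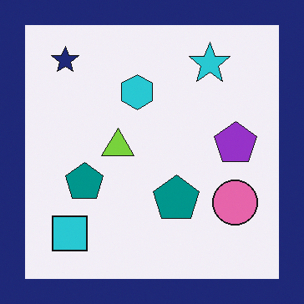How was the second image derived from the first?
It was framed with a navy border.

A solid navy frame runs around the edge of the second image, with the content slightly shrunk inside it.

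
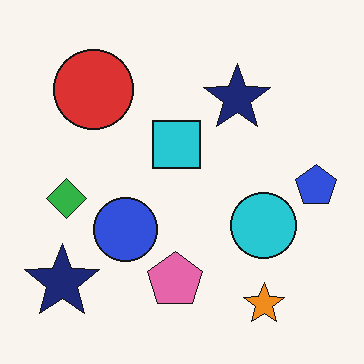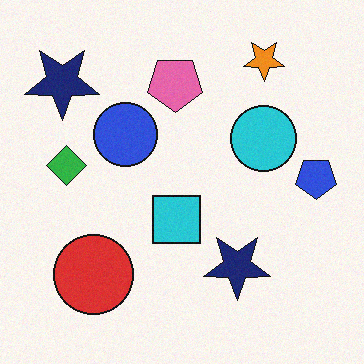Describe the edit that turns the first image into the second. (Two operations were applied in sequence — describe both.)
Degraded with a light layer of grain, then flipped vertically (top ↔ bottom).

Random speckle covers the whole image, including the flat background. The orange star is in the bottom-right of the first image and the top-right of the second — shapes on opposite sides of the horizontal midline have swapped in a mirror flip.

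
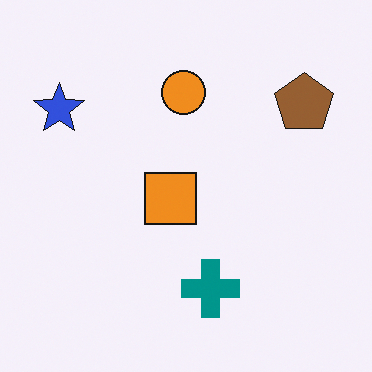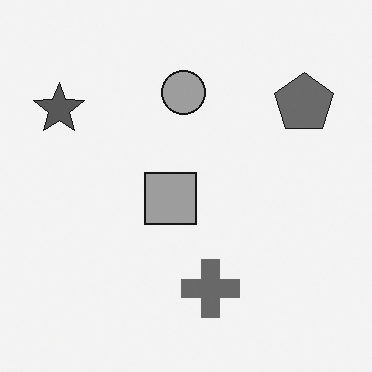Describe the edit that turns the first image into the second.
The transformation is: converted to grayscale.

All color is removed — every shape is now a shade of grey.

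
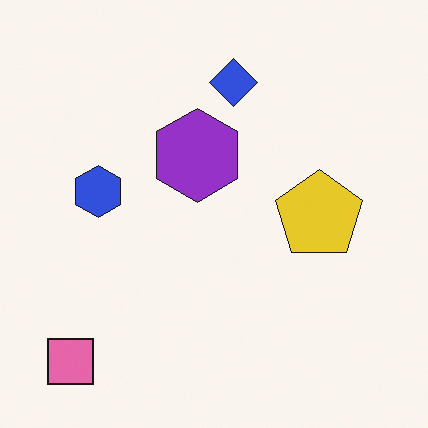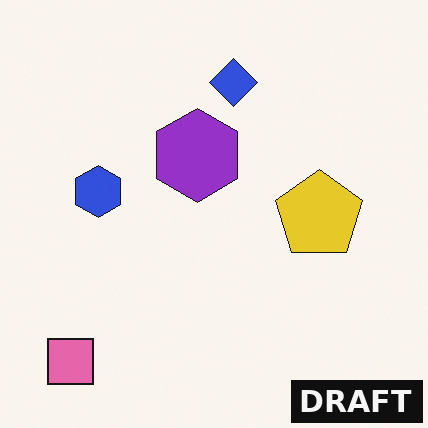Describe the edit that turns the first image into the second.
Watermarked with the text "DRAFT" in the lower-right corner.

A dark label reading "DRAFT" appears in the lower-right corner.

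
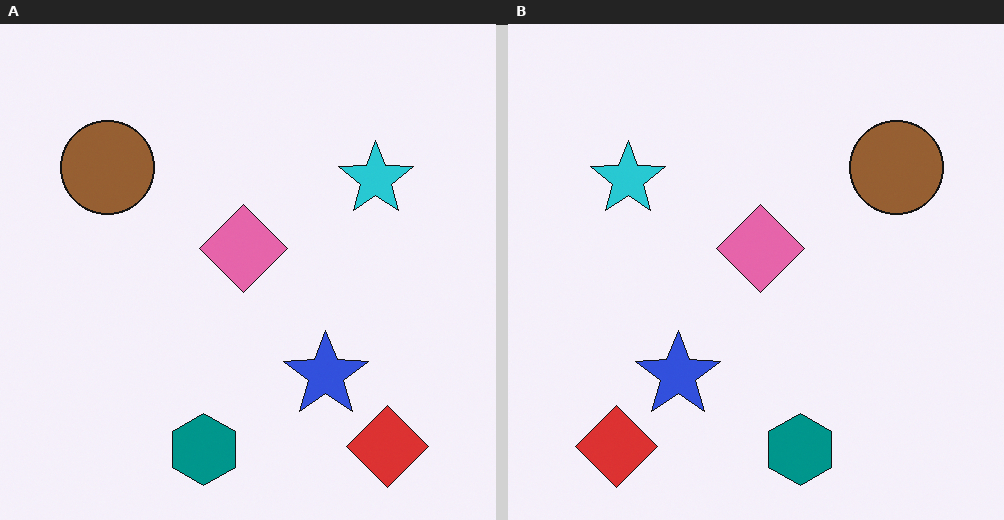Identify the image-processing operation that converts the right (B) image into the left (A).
Flipped horizontally (left ↔ right).

The red diamond is in the bottom-left of the right (B) image and the bottom-right of the left (A) — shapes on opposite sides of the vertical midline have swapped in a mirror flip.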